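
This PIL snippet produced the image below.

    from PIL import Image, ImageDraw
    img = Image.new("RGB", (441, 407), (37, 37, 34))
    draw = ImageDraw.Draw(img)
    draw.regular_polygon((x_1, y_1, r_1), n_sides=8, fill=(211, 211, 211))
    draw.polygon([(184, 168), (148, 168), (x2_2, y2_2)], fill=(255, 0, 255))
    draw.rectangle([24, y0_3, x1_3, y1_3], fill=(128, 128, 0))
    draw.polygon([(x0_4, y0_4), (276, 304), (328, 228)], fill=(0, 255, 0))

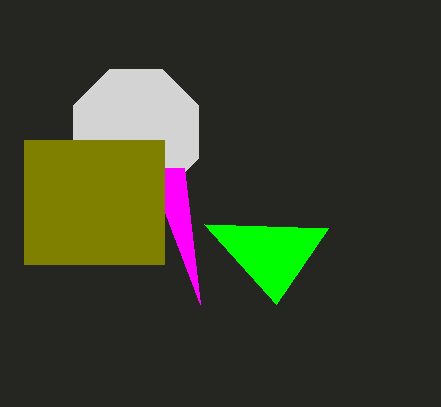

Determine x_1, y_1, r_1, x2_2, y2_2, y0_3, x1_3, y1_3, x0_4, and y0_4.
x_1 = 136, y_1 = 132, r_1 = 68, x2_2 = 200, y2_2 = 304, y0_3 = 140, x1_3 = 164, y1_3 = 264, x0_4 = 204, y0_4 = 224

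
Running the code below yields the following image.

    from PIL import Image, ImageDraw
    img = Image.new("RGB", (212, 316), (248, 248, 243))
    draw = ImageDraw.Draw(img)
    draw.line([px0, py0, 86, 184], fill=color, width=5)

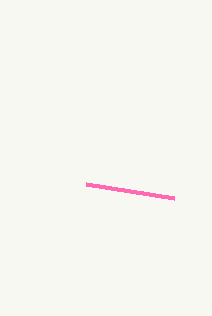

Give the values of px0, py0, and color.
px0 = 174; py0 = 198; color = 'hotpink'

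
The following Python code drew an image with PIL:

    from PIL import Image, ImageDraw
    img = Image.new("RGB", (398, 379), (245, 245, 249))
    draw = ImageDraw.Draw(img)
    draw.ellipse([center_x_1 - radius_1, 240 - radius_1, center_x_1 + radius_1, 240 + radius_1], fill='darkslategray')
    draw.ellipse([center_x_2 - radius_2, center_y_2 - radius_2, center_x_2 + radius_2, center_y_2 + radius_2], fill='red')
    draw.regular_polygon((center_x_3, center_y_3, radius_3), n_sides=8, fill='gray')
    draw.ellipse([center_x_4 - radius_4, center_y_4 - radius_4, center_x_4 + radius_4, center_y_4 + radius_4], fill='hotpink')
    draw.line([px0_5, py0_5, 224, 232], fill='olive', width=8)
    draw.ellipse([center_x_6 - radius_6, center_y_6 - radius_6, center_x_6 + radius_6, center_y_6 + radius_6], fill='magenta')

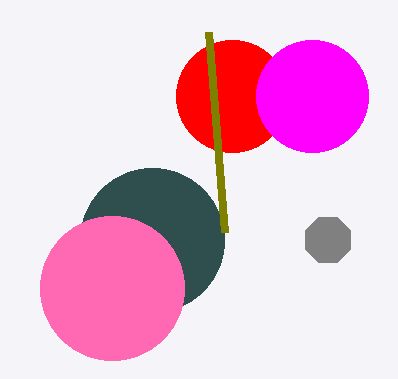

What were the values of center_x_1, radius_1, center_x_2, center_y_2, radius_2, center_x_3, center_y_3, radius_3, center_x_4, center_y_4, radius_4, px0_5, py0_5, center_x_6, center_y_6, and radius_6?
center_x_1 = 152
radius_1 = 72
center_x_2 = 232
center_y_2 = 96
radius_2 = 56
center_x_3 = 328
center_y_3 = 240
radius_3 = 24
center_x_4 = 112
center_y_4 = 288
radius_4 = 72
px0_5 = 208
py0_5 = 32
center_x_6 = 312
center_y_6 = 96
radius_6 = 56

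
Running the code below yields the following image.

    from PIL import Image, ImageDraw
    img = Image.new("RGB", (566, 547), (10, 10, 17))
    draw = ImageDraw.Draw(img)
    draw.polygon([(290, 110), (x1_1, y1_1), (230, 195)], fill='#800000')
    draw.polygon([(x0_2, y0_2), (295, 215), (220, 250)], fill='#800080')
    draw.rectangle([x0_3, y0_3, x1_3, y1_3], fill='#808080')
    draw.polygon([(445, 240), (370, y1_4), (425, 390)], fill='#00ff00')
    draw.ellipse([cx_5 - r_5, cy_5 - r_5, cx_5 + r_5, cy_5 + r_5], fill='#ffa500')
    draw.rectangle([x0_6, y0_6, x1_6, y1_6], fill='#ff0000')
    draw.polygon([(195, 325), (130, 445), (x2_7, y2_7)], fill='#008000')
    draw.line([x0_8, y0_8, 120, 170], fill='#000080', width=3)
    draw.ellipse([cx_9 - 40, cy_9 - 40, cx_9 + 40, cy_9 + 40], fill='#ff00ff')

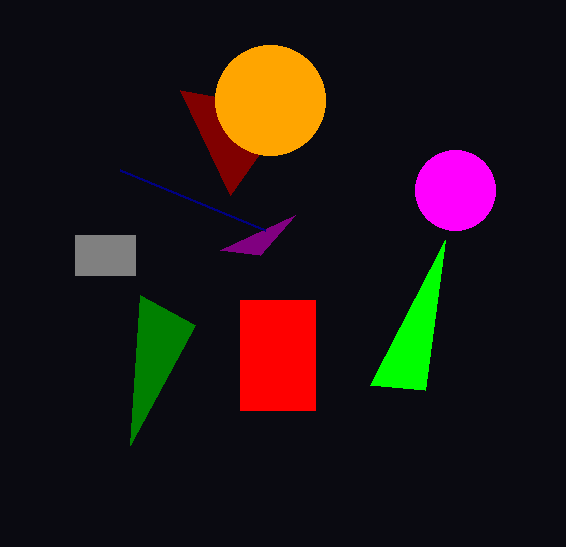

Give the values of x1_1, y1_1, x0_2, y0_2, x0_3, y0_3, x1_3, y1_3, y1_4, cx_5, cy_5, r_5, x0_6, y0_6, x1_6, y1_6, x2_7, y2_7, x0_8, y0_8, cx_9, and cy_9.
x1_1 = 180, y1_1 = 90, x0_2 = 260, y0_2 = 255, x0_3 = 75, y0_3 = 235, x1_3 = 135, y1_3 = 275, y1_4 = 385, cx_5 = 270, cy_5 = 100, r_5 = 55, x0_6 = 240, y0_6 = 300, x1_6 = 315, y1_6 = 410, x2_7 = 140, y2_7 = 295, x0_8 = 265, y0_8 = 230, cx_9 = 455, cy_9 = 190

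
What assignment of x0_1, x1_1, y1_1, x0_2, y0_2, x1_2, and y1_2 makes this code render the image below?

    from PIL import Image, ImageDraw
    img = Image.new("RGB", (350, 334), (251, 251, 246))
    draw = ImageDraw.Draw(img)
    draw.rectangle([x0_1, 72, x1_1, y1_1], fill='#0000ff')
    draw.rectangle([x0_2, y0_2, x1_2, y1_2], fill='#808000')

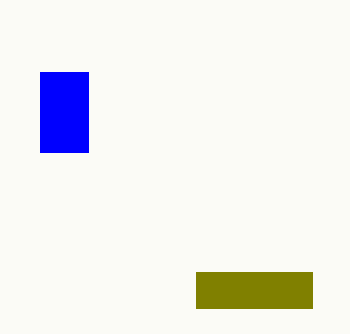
x0_1 = 40, x1_1 = 88, y1_1 = 152, x0_2 = 196, y0_2 = 272, x1_2 = 312, y1_2 = 308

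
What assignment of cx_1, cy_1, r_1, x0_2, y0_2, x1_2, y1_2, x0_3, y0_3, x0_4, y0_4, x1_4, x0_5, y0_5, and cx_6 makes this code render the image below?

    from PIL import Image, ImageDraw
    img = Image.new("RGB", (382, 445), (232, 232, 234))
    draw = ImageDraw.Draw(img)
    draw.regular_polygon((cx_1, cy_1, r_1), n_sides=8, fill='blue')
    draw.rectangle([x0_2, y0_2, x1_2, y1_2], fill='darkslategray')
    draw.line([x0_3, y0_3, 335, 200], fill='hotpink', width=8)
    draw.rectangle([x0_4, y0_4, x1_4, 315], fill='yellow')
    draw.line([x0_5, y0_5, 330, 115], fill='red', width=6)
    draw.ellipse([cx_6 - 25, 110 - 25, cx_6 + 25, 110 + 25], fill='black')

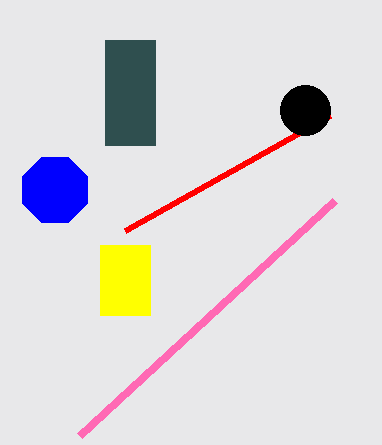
cx_1 = 55; cy_1 = 190; r_1 = 35; x0_2 = 105; y0_2 = 40; x1_2 = 155; y1_2 = 145; x0_3 = 80; y0_3 = 435; x0_4 = 100; y0_4 = 245; x1_4 = 150; x0_5 = 125; y0_5 = 230; cx_6 = 305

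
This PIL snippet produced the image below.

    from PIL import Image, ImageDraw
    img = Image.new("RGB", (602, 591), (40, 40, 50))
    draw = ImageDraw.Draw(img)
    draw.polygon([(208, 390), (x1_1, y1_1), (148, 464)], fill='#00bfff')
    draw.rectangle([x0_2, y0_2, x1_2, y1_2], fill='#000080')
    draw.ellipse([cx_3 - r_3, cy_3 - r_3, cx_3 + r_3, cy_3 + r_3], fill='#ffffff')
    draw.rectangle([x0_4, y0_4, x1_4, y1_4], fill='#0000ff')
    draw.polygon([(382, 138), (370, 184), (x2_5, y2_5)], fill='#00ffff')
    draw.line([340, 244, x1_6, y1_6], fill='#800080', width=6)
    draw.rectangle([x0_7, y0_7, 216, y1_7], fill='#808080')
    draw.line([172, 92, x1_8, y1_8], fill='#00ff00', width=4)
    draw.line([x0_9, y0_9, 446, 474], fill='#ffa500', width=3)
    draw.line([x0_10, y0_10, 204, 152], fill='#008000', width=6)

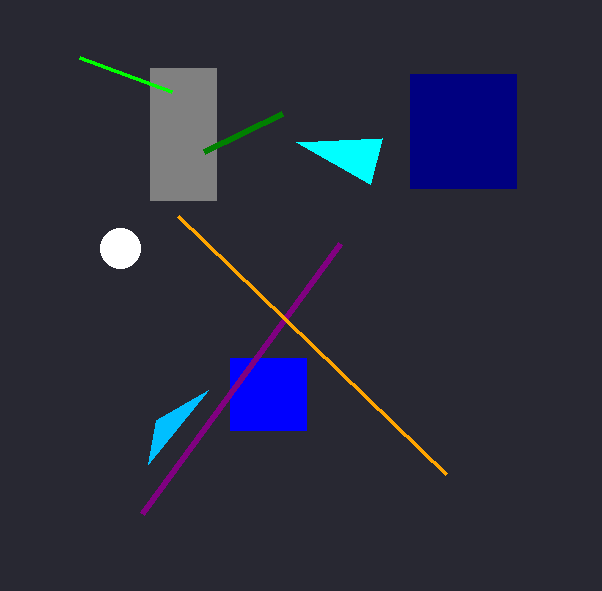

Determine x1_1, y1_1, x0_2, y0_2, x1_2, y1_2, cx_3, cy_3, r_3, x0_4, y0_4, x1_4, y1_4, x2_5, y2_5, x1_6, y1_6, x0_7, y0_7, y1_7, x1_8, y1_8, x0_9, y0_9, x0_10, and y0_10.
x1_1 = 156
y1_1 = 420
x0_2 = 410
y0_2 = 74
x1_2 = 516
y1_2 = 188
cx_3 = 120
cy_3 = 248
r_3 = 20
x0_4 = 230
y0_4 = 358
x1_4 = 306
y1_4 = 430
x2_5 = 296
y2_5 = 142
x1_6 = 142
y1_6 = 514
x0_7 = 150
y0_7 = 68
y1_7 = 200
x1_8 = 80
y1_8 = 58
x0_9 = 178
y0_9 = 216
x0_10 = 282
y0_10 = 114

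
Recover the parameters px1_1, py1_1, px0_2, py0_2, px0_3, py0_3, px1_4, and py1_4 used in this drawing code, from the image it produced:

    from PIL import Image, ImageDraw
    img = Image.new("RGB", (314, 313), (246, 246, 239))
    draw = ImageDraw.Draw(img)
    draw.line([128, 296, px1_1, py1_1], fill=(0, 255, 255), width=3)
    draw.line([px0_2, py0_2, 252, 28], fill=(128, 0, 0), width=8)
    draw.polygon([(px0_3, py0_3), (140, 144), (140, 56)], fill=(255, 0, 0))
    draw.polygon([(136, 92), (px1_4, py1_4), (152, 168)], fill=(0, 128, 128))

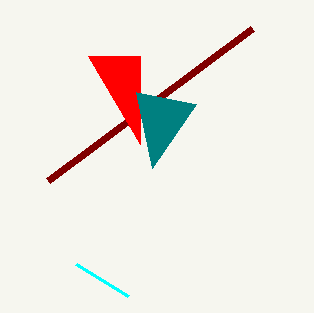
px1_1 = 76
py1_1 = 264
px0_2 = 48
py0_2 = 180
px0_3 = 88
py0_3 = 56
px1_4 = 196
py1_4 = 104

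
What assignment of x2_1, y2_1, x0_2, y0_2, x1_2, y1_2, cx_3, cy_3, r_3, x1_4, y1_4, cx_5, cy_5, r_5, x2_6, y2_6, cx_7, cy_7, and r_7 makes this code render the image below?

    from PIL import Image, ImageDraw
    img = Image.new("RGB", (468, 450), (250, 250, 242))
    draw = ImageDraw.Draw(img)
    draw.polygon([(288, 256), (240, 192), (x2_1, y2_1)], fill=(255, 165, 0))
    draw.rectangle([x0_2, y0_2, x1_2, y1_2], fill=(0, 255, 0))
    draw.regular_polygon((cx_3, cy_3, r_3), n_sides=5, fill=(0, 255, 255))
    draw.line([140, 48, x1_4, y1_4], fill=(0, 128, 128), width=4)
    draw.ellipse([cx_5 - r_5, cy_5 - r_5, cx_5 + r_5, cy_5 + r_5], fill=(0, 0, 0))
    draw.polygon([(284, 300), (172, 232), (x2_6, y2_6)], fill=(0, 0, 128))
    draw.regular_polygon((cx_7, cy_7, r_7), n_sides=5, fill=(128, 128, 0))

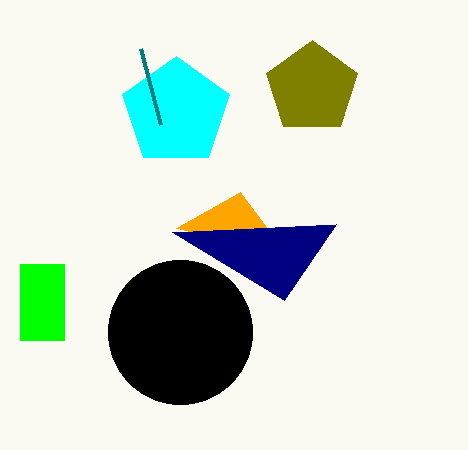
x2_1 = 176; y2_1 = 228; x0_2 = 20; y0_2 = 264; x1_2 = 64; y1_2 = 340; cx_3 = 176; cy_3 = 112; r_3 = 56; x1_4 = 160; y1_4 = 124; cx_5 = 180; cy_5 = 332; r_5 = 72; x2_6 = 336; y2_6 = 224; cx_7 = 312; cy_7 = 88; r_7 = 48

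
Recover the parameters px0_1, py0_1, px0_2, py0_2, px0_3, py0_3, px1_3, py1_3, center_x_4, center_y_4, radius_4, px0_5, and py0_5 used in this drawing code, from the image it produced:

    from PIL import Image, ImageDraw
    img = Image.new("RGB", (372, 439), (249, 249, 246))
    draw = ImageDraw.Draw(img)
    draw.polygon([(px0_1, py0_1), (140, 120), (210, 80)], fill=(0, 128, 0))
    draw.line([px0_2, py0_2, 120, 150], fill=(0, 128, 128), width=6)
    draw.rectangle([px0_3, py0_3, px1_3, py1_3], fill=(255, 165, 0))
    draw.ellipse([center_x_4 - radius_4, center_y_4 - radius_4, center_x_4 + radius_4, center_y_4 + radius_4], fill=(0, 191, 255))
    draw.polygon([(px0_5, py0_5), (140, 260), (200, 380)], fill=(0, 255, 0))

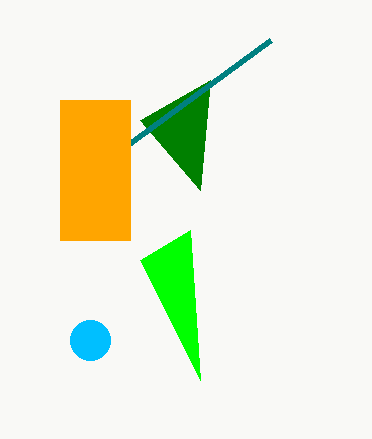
px0_1 = 200; py0_1 = 190; px0_2 = 270; py0_2 = 40; px0_3 = 60; py0_3 = 100; px1_3 = 130; py1_3 = 240; center_x_4 = 90; center_y_4 = 340; radius_4 = 20; px0_5 = 190; py0_5 = 230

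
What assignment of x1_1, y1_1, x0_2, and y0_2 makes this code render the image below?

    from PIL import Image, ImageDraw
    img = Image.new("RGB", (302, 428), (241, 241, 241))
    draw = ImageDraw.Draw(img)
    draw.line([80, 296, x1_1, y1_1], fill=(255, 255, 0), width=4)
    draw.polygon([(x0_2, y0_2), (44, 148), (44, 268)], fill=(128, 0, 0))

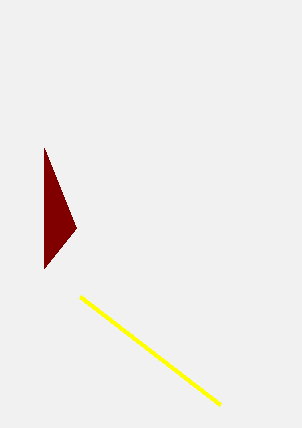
x1_1 = 220, y1_1 = 404, x0_2 = 76, y0_2 = 228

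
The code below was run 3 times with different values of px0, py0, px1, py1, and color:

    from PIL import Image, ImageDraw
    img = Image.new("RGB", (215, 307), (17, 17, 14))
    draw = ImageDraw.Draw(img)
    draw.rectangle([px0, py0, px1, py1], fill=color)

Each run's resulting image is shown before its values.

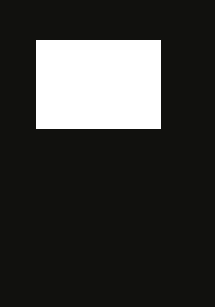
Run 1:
px0 = 36
py0 = 40
px1 = 160
py1 = 128
color = 'white'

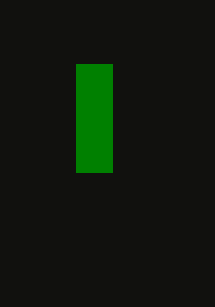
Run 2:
px0 = 76, py0 = 64, px1 = 112, py1 = 172, color = 'green'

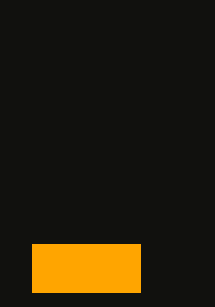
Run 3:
px0 = 32
py0 = 244
px1 = 140
py1 = 292
color = 'orange'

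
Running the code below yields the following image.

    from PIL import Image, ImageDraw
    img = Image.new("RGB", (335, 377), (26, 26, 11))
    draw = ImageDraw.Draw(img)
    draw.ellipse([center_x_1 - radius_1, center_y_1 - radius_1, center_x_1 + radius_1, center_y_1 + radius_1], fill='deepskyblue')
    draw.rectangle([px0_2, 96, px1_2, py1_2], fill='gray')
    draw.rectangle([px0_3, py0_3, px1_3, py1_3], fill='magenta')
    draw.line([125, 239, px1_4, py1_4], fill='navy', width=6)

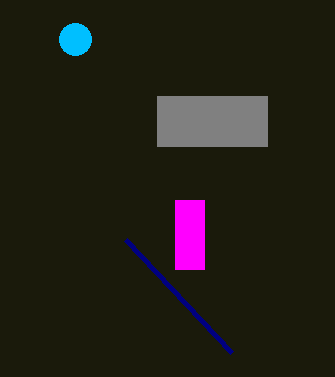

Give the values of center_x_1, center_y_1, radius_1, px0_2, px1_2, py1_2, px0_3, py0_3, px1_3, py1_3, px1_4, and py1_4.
center_x_1 = 75
center_y_1 = 39
radius_1 = 16
px0_2 = 157
px1_2 = 267
py1_2 = 146
px0_3 = 175
py0_3 = 200
px1_3 = 204
py1_3 = 269
px1_4 = 231
py1_4 = 352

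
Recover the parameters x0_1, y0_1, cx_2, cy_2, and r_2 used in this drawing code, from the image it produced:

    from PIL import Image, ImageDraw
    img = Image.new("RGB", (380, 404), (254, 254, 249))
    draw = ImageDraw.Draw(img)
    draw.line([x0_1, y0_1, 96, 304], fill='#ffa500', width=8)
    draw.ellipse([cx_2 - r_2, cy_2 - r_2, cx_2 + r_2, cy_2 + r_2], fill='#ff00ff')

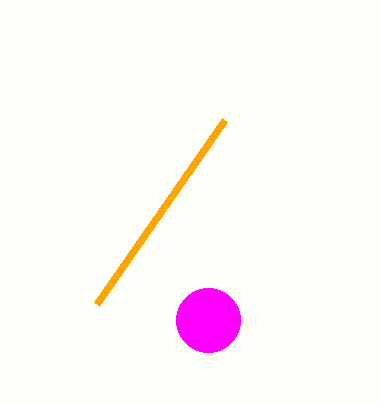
x0_1 = 224
y0_1 = 120
cx_2 = 208
cy_2 = 320
r_2 = 32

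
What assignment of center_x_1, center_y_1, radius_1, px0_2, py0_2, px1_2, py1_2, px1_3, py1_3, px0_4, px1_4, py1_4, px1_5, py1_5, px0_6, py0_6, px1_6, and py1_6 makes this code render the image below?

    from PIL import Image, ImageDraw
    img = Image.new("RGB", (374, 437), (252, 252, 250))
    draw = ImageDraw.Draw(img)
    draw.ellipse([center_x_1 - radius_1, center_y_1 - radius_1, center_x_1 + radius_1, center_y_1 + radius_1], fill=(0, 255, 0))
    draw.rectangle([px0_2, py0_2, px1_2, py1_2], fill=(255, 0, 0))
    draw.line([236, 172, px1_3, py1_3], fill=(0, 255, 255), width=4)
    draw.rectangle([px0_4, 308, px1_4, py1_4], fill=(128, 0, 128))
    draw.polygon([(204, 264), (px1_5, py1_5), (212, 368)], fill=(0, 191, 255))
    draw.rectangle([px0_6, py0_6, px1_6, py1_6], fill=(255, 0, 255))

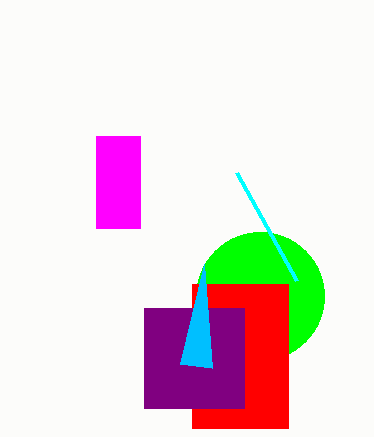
center_x_1 = 260, center_y_1 = 296, radius_1 = 64, px0_2 = 192, py0_2 = 284, px1_2 = 288, py1_2 = 428, px1_3 = 296, py1_3 = 280, px0_4 = 144, px1_4 = 244, py1_4 = 408, px1_5 = 180, py1_5 = 364, px0_6 = 96, py0_6 = 136, px1_6 = 140, py1_6 = 228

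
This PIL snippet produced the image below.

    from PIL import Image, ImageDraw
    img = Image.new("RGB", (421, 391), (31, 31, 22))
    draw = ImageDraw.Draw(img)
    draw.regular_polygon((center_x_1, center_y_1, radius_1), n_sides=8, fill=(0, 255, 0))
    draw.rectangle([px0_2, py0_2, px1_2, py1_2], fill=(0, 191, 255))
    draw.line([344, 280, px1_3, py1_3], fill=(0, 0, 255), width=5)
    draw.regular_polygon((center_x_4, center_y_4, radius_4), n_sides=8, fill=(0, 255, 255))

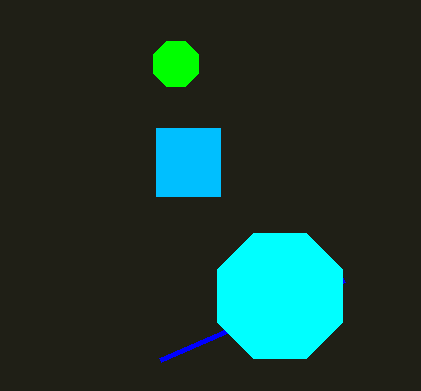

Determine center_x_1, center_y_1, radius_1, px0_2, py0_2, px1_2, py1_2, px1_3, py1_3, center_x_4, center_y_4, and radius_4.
center_x_1 = 176; center_y_1 = 64; radius_1 = 24; px0_2 = 156; py0_2 = 128; px1_2 = 220; py1_2 = 196; px1_3 = 160; py1_3 = 360; center_x_4 = 280; center_y_4 = 296; radius_4 = 68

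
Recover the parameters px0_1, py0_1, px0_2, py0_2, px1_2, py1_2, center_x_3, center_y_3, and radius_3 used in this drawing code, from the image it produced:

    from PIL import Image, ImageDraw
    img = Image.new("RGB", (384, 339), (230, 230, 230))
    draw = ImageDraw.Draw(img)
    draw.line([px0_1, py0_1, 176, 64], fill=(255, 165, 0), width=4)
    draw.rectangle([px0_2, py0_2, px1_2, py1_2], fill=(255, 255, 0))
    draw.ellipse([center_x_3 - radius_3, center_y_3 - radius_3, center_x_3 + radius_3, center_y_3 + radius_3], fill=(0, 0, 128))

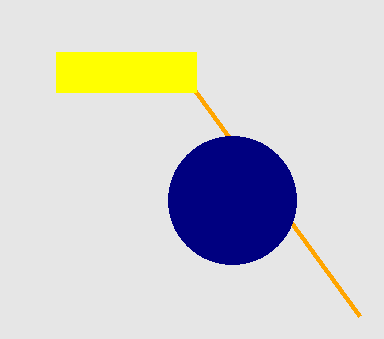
px0_1 = 360, py0_1 = 316, px0_2 = 56, py0_2 = 52, px1_2 = 196, py1_2 = 92, center_x_3 = 232, center_y_3 = 200, radius_3 = 64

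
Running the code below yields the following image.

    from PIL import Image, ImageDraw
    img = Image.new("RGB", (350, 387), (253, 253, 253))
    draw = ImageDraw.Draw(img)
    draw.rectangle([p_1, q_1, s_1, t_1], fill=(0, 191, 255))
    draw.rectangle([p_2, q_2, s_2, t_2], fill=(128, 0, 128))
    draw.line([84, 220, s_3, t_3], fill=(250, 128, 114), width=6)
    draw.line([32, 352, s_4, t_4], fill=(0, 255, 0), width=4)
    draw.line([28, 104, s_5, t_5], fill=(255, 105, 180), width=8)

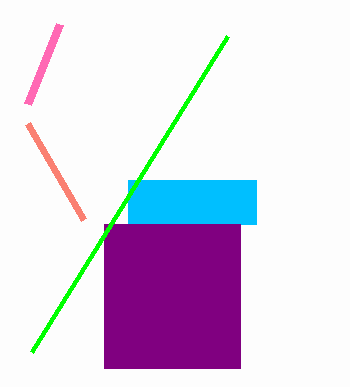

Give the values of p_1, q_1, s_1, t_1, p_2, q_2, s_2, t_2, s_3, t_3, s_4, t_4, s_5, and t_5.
p_1 = 128, q_1 = 180, s_1 = 256, t_1 = 224, p_2 = 104, q_2 = 224, s_2 = 240, t_2 = 368, s_3 = 28, t_3 = 124, s_4 = 228, t_4 = 36, s_5 = 60, t_5 = 24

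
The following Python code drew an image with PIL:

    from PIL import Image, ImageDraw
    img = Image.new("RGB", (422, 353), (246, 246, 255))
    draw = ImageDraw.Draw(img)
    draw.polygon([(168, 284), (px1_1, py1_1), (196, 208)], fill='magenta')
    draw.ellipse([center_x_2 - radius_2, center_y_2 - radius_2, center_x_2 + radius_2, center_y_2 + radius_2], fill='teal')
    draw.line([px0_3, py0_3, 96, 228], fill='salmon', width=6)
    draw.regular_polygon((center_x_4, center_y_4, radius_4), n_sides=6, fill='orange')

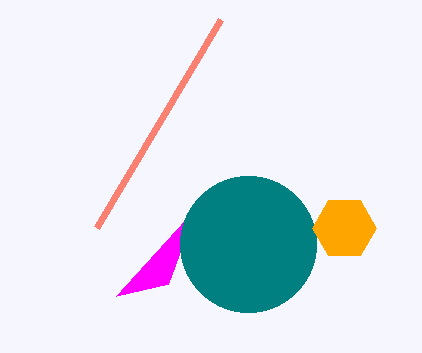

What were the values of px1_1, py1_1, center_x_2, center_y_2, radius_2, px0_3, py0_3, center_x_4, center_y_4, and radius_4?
px1_1 = 116; py1_1 = 296; center_x_2 = 248; center_y_2 = 244; radius_2 = 68; px0_3 = 220; py0_3 = 20; center_x_4 = 344; center_y_4 = 228; radius_4 = 32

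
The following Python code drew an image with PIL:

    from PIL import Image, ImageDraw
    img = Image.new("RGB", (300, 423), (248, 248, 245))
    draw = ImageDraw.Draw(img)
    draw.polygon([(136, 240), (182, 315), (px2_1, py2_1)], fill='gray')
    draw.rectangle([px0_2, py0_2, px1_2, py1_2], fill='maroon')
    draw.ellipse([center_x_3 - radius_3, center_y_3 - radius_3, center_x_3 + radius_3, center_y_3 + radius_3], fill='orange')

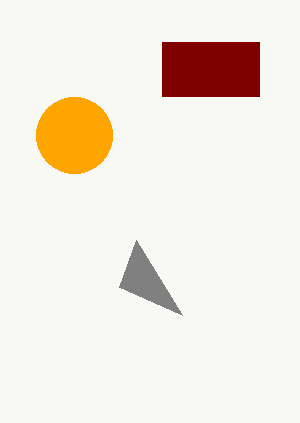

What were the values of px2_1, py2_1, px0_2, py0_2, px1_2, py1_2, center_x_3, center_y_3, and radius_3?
px2_1 = 119
py2_1 = 287
px0_2 = 162
py0_2 = 42
px1_2 = 259
py1_2 = 96
center_x_3 = 74
center_y_3 = 135
radius_3 = 38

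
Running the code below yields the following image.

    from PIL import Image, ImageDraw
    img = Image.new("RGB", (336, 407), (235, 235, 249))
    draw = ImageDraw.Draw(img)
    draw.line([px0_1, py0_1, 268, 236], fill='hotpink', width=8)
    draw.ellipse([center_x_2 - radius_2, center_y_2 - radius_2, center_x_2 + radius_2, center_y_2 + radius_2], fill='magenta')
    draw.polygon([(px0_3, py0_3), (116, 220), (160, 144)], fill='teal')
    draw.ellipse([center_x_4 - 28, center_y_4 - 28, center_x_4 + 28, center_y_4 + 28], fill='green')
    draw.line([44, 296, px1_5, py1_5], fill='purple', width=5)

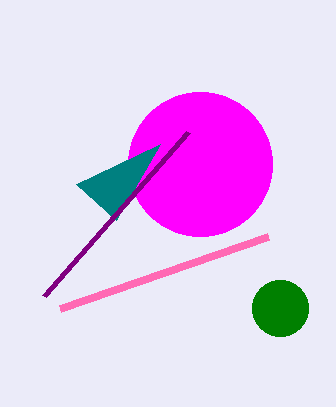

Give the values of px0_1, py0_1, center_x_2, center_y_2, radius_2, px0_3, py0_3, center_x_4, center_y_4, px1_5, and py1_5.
px0_1 = 60, py0_1 = 308, center_x_2 = 200, center_y_2 = 164, radius_2 = 72, px0_3 = 76, py0_3 = 184, center_x_4 = 280, center_y_4 = 308, px1_5 = 188, py1_5 = 132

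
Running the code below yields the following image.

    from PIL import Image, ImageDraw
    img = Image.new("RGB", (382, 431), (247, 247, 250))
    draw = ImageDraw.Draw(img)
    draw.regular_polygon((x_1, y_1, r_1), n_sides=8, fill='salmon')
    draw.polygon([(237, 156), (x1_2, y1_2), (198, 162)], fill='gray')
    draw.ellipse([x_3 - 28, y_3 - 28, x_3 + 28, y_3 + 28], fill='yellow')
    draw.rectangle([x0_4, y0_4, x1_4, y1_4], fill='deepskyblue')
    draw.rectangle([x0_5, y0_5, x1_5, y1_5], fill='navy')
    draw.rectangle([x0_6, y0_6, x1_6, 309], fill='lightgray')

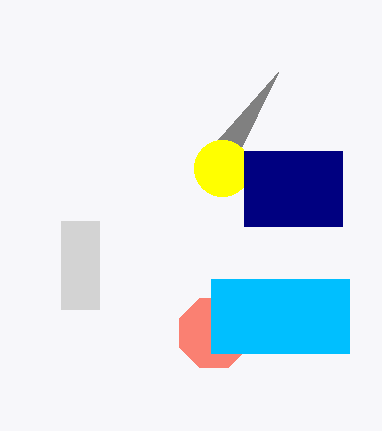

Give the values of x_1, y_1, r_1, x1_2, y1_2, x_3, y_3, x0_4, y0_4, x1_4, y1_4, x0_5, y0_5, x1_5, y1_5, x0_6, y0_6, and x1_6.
x_1 = 214, y_1 = 333, r_1 = 37, x1_2 = 278, y1_2 = 72, x_3 = 222, y_3 = 168, x0_4 = 211, y0_4 = 279, x1_4 = 349, y1_4 = 353, x0_5 = 244, y0_5 = 151, x1_5 = 342, y1_5 = 226, x0_6 = 61, y0_6 = 221, x1_6 = 99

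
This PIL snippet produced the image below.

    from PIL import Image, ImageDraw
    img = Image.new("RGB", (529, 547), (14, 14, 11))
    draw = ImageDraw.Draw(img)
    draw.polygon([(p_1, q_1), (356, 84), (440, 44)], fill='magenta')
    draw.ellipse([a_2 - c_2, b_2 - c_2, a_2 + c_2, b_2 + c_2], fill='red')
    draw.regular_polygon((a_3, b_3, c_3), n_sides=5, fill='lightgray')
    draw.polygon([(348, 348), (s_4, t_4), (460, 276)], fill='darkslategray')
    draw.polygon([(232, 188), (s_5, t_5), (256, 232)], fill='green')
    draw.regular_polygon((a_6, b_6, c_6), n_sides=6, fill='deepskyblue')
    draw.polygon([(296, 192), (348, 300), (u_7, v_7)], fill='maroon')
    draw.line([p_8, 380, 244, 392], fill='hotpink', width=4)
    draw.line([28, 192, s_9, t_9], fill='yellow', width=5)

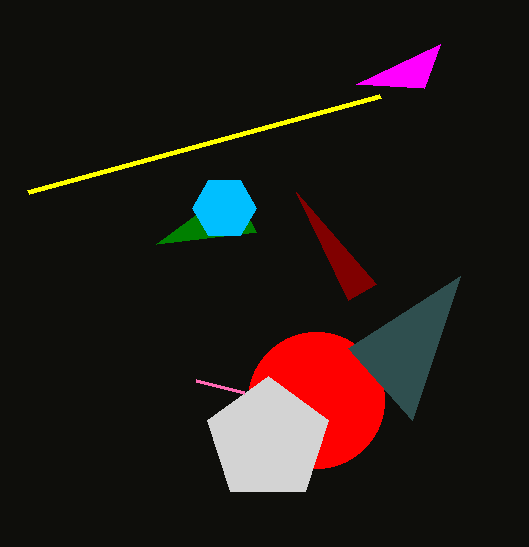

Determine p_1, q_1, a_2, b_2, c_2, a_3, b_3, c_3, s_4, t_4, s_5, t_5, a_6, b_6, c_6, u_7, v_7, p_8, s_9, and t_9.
p_1 = 424, q_1 = 88, a_2 = 316, b_2 = 400, c_2 = 68, a_3 = 268, b_3 = 440, c_3 = 64, s_4 = 412, t_4 = 420, s_5 = 156, t_5 = 244, a_6 = 224, b_6 = 208, c_6 = 32, u_7 = 376, v_7 = 284, p_8 = 196, s_9 = 380, t_9 = 96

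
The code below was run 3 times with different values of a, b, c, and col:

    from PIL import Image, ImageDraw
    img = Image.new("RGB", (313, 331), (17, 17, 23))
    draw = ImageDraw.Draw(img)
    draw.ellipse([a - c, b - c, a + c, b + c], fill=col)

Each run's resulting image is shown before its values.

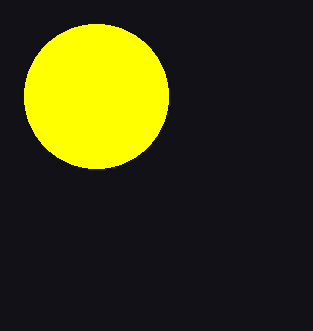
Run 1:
a = 96
b = 96
c = 72
col = 'yellow'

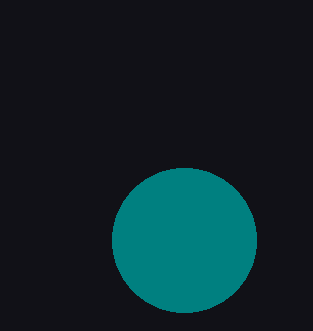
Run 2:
a = 184; b = 240; c = 72; col = 'teal'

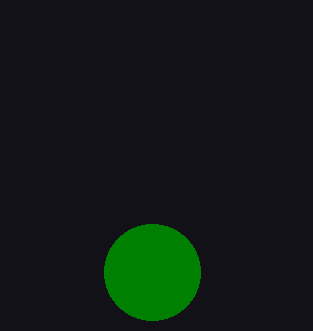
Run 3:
a = 152
b = 272
c = 48
col = 'green'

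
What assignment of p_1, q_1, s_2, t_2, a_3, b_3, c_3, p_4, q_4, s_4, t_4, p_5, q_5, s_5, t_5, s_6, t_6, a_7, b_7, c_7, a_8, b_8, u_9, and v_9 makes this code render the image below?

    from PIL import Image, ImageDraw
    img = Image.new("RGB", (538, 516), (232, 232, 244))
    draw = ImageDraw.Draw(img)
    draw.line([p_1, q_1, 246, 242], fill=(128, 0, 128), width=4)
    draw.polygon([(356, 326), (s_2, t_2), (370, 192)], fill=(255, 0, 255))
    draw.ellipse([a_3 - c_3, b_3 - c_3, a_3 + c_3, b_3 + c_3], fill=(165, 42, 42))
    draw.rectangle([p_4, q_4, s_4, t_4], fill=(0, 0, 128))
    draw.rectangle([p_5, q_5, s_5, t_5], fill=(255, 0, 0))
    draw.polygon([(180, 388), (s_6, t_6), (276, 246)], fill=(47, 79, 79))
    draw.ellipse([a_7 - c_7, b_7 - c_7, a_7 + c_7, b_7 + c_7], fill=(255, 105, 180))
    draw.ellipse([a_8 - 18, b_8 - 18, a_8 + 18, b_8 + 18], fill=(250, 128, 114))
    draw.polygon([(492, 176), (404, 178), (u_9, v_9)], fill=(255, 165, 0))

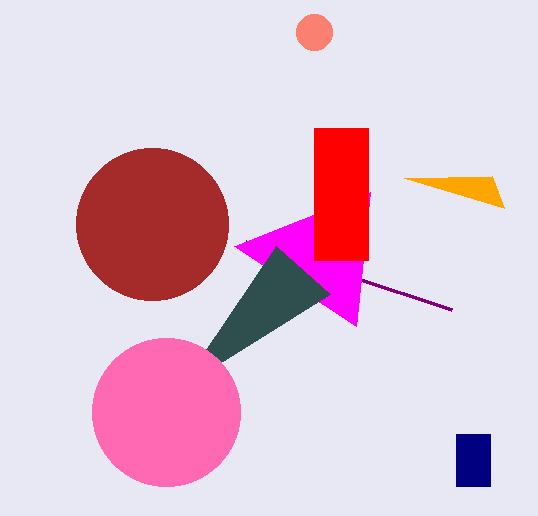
p_1 = 452
q_1 = 310
s_2 = 234
t_2 = 246
a_3 = 152
b_3 = 224
c_3 = 76
p_4 = 456
q_4 = 434
s_4 = 490
t_4 = 486
p_5 = 314
q_5 = 128
s_5 = 368
t_5 = 260
s_6 = 330
t_6 = 294
a_7 = 166
b_7 = 412
c_7 = 74
a_8 = 314
b_8 = 32
u_9 = 504
v_9 = 208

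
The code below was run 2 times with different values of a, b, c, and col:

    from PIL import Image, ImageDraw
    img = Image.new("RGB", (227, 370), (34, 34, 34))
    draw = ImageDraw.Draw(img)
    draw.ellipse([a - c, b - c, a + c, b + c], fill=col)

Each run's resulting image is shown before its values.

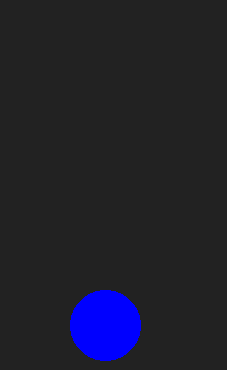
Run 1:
a = 105, b = 325, c = 35, col = 'blue'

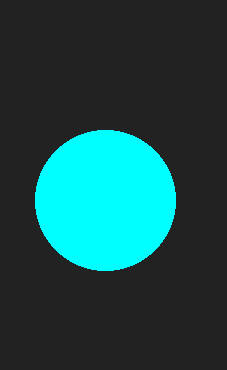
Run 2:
a = 105
b = 200
c = 70
col = 'cyan'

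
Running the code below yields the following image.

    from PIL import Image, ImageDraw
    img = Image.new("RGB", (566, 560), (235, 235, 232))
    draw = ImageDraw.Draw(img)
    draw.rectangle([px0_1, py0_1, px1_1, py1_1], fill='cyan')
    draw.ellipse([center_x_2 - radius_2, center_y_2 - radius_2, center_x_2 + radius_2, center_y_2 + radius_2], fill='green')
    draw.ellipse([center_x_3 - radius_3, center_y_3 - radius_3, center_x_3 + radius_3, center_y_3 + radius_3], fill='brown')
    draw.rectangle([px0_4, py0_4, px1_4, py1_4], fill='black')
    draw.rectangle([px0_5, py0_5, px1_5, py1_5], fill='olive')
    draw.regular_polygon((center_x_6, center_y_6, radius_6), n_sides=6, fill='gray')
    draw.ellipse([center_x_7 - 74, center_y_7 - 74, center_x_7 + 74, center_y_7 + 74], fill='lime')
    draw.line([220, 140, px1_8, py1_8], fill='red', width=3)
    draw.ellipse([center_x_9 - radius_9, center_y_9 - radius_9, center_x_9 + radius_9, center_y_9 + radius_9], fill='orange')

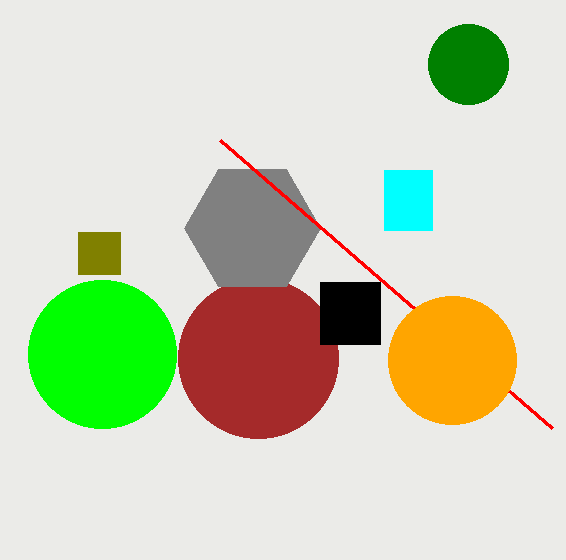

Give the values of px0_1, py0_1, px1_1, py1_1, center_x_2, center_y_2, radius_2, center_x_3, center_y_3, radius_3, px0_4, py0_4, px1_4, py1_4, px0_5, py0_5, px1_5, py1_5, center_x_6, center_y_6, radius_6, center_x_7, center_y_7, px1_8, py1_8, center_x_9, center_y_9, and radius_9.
px0_1 = 384
py0_1 = 170
px1_1 = 432
py1_1 = 230
center_x_2 = 468
center_y_2 = 64
radius_2 = 40
center_x_3 = 258
center_y_3 = 358
radius_3 = 80
px0_4 = 320
py0_4 = 282
px1_4 = 380
py1_4 = 344
px0_5 = 78
py0_5 = 232
px1_5 = 120
py1_5 = 274
center_x_6 = 252
center_y_6 = 228
radius_6 = 68
center_x_7 = 102
center_y_7 = 354
px1_8 = 552
py1_8 = 428
center_x_9 = 452
center_y_9 = 360
radius_9 = 64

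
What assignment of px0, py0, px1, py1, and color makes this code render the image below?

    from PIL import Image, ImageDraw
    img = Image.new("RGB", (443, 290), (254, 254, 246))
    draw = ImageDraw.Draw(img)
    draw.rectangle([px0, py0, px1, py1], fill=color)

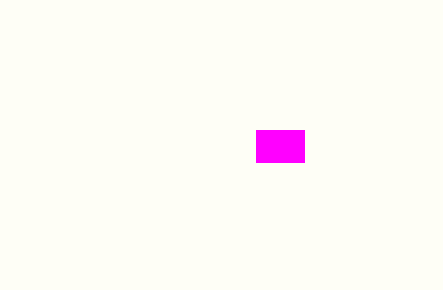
px0 = 256; py0 = 130; px1 = 304; py1 = 162; color = 'magenta'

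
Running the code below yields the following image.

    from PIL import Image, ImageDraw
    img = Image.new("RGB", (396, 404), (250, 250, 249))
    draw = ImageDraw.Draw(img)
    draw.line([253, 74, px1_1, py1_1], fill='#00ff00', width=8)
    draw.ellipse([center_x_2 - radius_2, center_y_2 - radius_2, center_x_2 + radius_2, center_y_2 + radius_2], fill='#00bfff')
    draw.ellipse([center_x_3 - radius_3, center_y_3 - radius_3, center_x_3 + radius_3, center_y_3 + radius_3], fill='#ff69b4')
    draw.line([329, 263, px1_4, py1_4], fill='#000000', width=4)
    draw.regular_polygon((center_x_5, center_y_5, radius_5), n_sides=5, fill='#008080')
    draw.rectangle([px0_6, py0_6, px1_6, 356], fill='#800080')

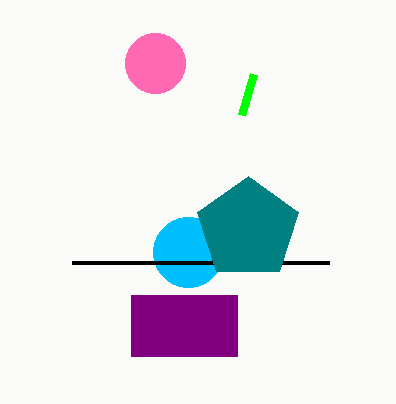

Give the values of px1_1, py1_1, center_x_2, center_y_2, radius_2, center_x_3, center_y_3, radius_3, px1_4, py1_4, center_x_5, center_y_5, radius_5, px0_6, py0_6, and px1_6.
px1_1 = 241
py1_1 = 115
center_x_2 = 188
center_y_2 = 252
radius_2 = 35
center_x_3 = 155
center_y_3 = 63
radius_3 = 30
px1_4 = 72
py1_4 = 263
center_x_5 = 248
center_y_5 = 229
radius_5 = 53
px0_6 = 131
py0_6 = 295
px1_6 = 237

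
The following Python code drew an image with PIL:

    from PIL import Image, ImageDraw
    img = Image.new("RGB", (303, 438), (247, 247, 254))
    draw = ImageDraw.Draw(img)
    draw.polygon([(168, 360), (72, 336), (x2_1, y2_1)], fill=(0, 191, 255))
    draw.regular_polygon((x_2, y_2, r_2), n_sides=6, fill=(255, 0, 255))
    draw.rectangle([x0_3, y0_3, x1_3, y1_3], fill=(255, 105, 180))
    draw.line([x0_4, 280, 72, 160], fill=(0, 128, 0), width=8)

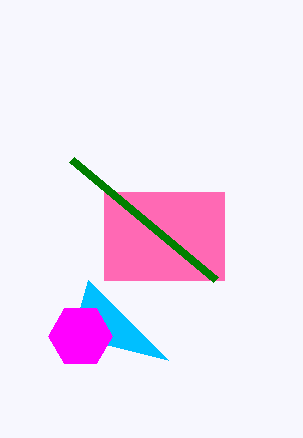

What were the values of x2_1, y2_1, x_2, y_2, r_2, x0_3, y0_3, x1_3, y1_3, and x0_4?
x2_1 = 88, y2_1 = 280, x_2 = 80, y_2 = 336, r_2 = 32, x0_3 = 104, y0_3 = 192, x1_3 = 224, y1_3 = 280, x0_4 = 216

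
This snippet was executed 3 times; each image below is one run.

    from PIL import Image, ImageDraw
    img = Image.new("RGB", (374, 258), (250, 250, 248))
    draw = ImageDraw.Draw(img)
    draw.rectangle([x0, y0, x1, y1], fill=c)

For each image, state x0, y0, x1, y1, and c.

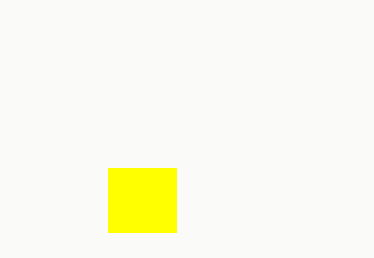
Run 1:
x0 = 108; y0 = 168; x1 = 176; y1 = 232; c = 'yellow'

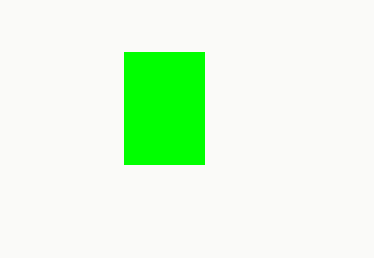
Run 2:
x0 = 124, y0 = 52, x1 = 204, y1 = 164, c = 'lime'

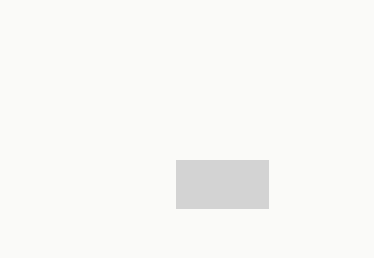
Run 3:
x0 = 176; y0 = 160; x1 = 268; y1 = 208; c = 'lightgray'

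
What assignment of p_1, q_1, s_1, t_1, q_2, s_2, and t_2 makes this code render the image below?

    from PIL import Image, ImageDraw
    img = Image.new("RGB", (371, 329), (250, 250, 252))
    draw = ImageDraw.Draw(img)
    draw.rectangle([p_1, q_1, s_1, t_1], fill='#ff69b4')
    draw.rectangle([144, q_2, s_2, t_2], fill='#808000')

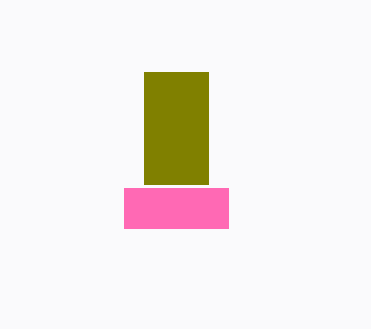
p_1 = 124
q_1 = 188
s_1 = 228
t_1 = 228
q_2 = 72
s_2 = 208
t_2 = 184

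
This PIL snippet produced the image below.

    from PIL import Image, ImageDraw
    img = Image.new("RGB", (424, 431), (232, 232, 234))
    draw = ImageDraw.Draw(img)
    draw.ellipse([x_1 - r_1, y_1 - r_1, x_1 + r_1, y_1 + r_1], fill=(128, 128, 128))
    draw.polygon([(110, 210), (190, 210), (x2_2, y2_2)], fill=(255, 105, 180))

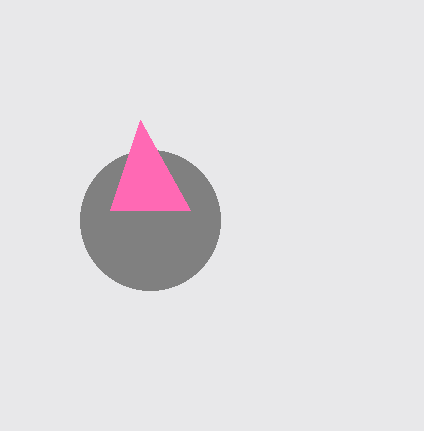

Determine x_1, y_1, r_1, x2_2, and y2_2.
x_1 = 150; y_1 = 220; r_1 = 70; x2_2 = 140; y2_2 = 120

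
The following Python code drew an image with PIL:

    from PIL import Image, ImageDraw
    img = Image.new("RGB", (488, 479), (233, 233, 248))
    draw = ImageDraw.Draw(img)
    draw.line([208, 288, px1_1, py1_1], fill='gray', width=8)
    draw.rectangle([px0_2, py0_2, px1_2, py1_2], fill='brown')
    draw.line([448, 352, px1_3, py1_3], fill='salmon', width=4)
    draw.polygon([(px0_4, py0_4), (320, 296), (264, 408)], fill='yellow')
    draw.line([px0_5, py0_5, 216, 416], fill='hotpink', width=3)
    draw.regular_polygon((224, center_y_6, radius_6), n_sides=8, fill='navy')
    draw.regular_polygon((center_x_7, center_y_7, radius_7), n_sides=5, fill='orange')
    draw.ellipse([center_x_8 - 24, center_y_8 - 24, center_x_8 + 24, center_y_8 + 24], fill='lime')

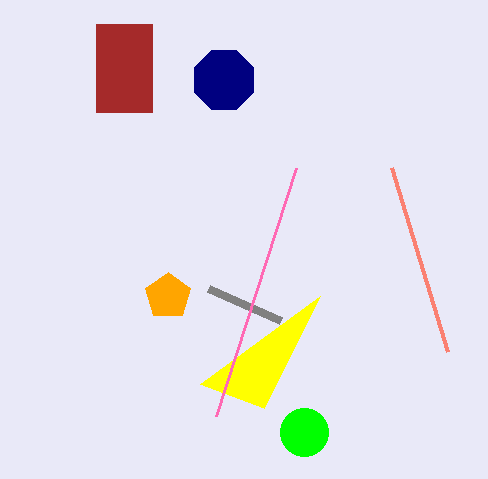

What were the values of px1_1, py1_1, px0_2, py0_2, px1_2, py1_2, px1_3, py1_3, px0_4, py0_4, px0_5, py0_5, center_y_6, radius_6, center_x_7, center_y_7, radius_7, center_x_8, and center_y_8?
px1_1 = 280; py1_1 = 320; px0_2 = 96; py0_2 = 24; px1_2 = 152; py1_2 = 112; px1_3 = 392; py1_3 = 168; px0_4 = 200; py0_4 = 384; px0_5 = 296; py0_5 = 168; center_y_6 = 80; radius_6 = 32; center_x_7 = 168; center_y_7 = 296; radius_7 = 24; center_x_8 = 304; center_y_8 = 432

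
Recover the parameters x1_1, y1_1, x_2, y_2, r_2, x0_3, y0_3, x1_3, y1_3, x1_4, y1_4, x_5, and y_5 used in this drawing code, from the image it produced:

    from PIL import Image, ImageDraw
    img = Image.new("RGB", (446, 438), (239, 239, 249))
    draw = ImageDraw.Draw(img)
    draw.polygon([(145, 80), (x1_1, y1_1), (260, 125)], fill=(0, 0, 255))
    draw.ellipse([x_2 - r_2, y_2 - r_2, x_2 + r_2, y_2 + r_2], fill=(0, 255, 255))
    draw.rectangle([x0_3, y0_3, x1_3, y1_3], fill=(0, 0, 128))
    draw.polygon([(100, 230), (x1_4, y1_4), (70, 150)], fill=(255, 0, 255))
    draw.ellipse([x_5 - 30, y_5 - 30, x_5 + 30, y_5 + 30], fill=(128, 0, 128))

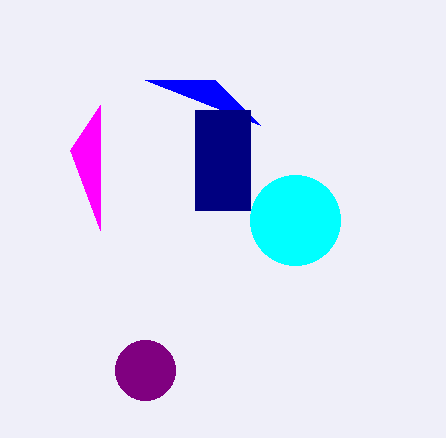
x1_1 = 215, y1_1 = 80, x_2 = 295, y_2 = 220, r_2 = 45, x0_3 = 195, y0_3 = 110, x1_3 = 250, y1_3 = 210, x1_4 = 100, y1_4 = 105, x_5 = 145, y_5 = 370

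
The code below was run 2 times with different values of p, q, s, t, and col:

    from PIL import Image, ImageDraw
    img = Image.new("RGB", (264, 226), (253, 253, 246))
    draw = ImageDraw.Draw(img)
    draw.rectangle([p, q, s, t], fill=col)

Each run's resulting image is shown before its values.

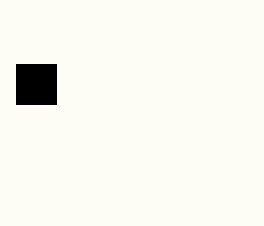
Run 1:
p = 16; q = 64; s = 56; t = 104; col = 'black'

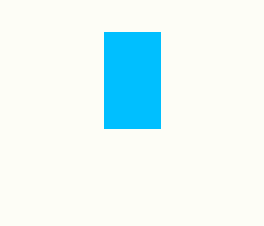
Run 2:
p = 104, q = 32, s = 160, t = 128, col = 'deepskyblue'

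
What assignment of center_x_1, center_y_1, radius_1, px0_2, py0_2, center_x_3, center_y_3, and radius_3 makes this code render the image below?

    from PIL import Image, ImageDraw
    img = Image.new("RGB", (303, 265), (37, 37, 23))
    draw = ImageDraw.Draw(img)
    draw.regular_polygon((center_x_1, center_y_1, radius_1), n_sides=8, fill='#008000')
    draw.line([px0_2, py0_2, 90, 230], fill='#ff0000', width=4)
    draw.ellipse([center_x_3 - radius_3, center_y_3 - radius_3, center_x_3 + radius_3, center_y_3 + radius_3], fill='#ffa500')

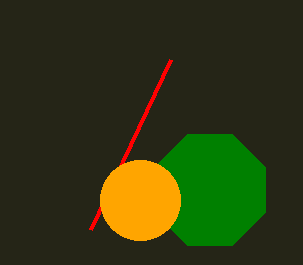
center_x_1 = 210
center_y_1 = 190
radius_1 = 60
px0_2 = 170
py0_2 = 60
center_x_3 = 140
center_y_3 = 200
radius_3 = 40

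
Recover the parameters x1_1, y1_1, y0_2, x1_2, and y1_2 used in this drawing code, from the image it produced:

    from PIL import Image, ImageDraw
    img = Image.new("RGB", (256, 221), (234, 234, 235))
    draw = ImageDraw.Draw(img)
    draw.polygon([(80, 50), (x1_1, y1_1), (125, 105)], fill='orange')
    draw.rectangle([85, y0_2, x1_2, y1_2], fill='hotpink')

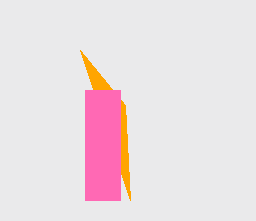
x1_1 = 130; y1_1 = 200; y0_2 = 90; x1_2 = 120; y1_2 = 200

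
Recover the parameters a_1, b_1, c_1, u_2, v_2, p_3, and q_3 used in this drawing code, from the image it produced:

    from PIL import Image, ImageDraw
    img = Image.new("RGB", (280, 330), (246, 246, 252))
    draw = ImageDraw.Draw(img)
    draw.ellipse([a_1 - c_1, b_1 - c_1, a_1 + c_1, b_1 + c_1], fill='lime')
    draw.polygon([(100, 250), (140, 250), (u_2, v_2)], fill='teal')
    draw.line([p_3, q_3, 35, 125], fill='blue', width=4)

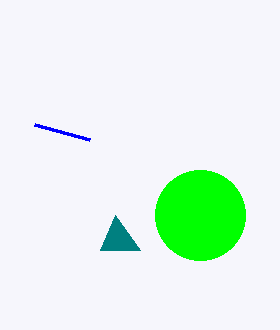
a_1 = 200
b_1 = 215
c_1 = 45
u_2 = 115
v_2 = 215
p_3 = 90
q_3 = 140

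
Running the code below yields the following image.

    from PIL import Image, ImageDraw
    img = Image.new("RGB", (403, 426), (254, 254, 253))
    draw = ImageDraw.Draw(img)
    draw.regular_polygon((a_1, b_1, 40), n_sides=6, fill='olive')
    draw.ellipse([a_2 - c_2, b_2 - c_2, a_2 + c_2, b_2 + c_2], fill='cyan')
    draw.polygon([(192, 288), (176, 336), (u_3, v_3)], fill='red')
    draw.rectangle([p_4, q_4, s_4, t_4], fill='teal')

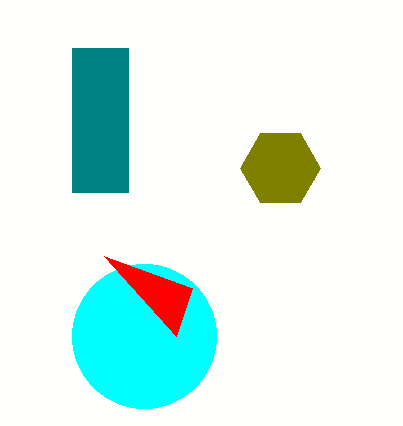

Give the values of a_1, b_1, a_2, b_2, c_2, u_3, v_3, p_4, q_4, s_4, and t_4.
a_1 = 280
b_1 = 168
a_2 = 144
b_2 = 336
c_2 = 72
u_3 = 104
v_3 = 256
p_4 = 72
q_4 = 48
s_4 = 128
t_4 = 192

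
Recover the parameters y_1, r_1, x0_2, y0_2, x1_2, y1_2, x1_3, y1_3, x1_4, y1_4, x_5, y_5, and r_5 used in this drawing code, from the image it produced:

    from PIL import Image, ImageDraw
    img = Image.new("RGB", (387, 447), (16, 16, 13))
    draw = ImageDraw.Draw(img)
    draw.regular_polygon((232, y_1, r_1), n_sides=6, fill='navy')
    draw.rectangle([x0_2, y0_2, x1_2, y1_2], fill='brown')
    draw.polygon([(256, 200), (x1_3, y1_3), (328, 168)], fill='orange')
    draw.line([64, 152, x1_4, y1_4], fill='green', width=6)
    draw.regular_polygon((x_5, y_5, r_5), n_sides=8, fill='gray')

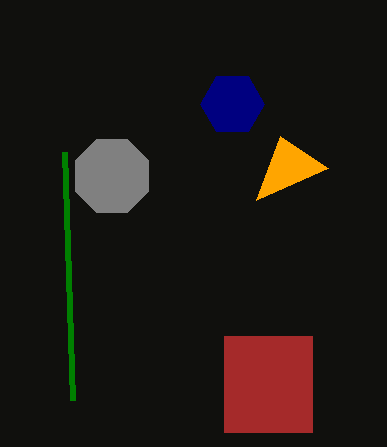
y_1 = 104; r_1 = 32; x0_2 = 224; y0_2 = 336; x1_2 = 312; y1_2 = 432; x1_3 = 280; y1_3 = 136; x1_4 = 72; y1_4 = 400; x_5 = 112; y_5 = 176; r_5 = 40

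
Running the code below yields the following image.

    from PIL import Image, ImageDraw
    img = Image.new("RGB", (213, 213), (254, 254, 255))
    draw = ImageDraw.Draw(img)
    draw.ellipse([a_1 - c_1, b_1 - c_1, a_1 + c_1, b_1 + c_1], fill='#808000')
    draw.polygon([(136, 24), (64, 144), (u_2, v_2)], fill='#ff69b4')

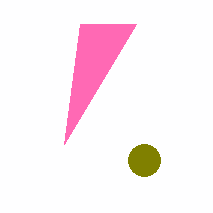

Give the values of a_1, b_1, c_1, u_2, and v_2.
a_1 = 144, b_1 = 160, c_1 = 16, u_2 = 80, v_2 = 24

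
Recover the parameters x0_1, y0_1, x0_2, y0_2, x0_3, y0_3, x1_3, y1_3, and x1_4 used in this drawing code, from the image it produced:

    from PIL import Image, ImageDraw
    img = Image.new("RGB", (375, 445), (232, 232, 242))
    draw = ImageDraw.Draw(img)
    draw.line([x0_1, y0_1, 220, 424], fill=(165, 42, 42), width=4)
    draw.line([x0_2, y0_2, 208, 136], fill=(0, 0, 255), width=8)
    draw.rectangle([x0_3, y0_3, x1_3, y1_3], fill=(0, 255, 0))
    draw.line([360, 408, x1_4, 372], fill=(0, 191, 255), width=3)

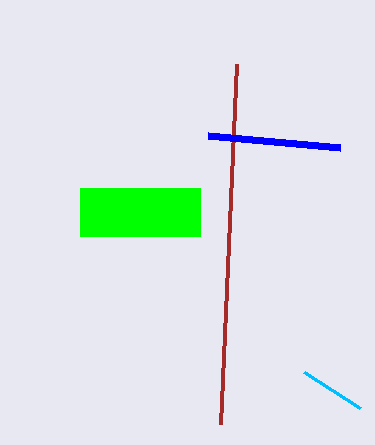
x0_1 = 236; y0_1 = 64; x0_2 = 340; y0_2 = 148; x0_3 = 80; y0_3 = 188; x1_3 = 200; y1_3 = 236; x1_4 = 304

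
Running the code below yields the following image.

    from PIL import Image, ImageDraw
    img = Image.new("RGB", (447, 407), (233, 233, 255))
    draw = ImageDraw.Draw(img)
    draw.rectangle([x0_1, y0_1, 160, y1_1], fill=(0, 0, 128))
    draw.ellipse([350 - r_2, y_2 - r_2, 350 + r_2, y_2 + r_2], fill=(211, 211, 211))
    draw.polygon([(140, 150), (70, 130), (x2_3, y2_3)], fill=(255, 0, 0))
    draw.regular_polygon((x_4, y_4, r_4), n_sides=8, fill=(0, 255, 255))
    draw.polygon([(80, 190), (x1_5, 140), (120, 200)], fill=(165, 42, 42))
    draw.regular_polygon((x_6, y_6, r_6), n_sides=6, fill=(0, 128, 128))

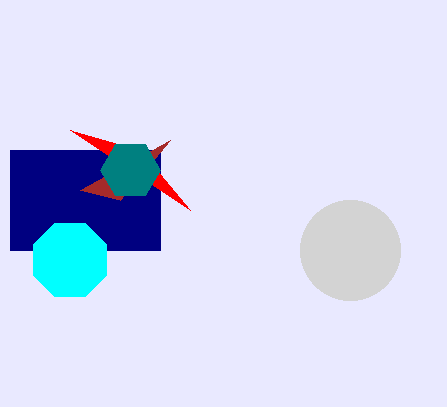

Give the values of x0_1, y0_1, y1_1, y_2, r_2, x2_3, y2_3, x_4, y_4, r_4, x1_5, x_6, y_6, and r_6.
x0_1 = 10; y0_1 = 150; y1_1 = 250; y_2 = 250; r_2 = 50; x2_3 = 190; y2_3 = 210; x_4 = 70; y_4 = 260; r_4 = 40; x1_5 = 170; x_6 = 130; y_6 = 170; r_6 = 30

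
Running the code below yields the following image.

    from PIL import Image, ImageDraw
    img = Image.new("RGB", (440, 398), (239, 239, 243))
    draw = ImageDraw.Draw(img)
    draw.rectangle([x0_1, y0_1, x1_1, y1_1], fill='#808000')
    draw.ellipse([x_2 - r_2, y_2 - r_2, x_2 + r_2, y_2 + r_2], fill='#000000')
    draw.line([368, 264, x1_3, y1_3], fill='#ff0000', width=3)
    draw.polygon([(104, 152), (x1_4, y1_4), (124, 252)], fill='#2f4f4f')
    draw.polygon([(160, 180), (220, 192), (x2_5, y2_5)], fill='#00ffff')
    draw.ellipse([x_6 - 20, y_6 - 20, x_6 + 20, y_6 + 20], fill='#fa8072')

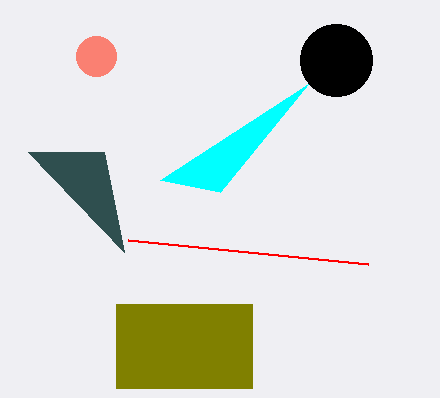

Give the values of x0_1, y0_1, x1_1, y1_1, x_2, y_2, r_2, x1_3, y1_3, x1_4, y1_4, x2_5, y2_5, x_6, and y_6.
x0_1 = 116, y0_1 = 304, x1_1 = 252, y1_1 = 388, x_2 = 336, y_2 = 60, r_2 = 36, x1_3 = 128, y1_3 = 240, x1_4 = 28, y1_4 = 152, x2_5 = 308, y2_5 = 84, x_6 = 96, y_6 = 56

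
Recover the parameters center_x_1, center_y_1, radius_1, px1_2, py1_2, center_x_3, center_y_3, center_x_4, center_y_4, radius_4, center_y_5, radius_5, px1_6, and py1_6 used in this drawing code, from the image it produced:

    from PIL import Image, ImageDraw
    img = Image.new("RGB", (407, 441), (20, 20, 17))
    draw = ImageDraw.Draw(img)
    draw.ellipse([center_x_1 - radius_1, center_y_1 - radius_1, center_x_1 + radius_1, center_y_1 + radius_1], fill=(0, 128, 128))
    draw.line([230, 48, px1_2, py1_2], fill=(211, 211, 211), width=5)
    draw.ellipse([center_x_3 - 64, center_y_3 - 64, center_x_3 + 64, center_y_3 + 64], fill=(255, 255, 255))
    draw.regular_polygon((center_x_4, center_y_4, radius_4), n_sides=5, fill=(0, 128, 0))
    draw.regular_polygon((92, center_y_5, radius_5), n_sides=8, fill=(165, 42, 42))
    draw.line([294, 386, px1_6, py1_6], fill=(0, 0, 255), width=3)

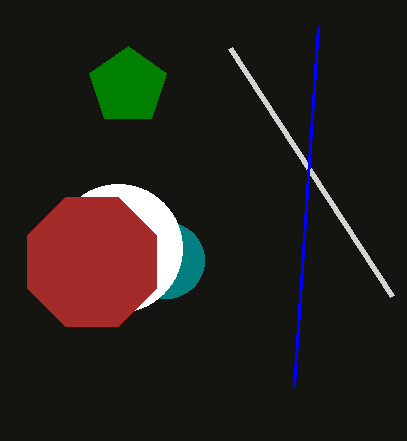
center_x_1 = 166, center_y_1 = 260, radius_1 = 38, px1_2 = 392, py1_2 = 296, center_x_3 = 118, center_y_3 = 248, center_x_4 = 128, center_y_4 = 86, radius_4 = 40, center_y_5 = 262, radius_5 = 70, px1_6 = 318, py1_6 = 26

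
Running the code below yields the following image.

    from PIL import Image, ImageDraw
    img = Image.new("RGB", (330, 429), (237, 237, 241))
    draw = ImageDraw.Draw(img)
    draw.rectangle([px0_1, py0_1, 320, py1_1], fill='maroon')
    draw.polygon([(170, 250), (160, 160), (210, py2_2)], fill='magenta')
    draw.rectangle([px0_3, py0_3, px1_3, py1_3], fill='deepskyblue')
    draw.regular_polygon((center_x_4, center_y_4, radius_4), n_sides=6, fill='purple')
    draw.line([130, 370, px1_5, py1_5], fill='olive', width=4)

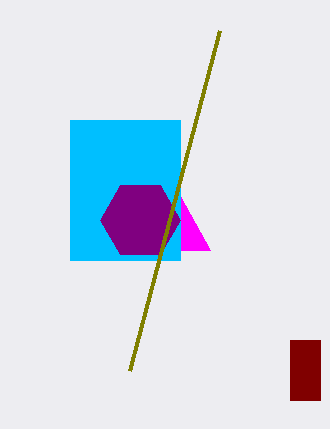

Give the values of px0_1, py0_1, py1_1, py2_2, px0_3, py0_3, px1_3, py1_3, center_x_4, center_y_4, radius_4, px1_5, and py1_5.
px0_1 = 290; py0_1 = 340; py1_1 = 400; py2_2 = 250; px0_3 = 70; py0_3 = 120; px1_3 = 180; py1_3 = 260; center_x_4 = 140; center_y_4 = 220; radius_4 = 40; px1_5 = 220; py1_5 = 30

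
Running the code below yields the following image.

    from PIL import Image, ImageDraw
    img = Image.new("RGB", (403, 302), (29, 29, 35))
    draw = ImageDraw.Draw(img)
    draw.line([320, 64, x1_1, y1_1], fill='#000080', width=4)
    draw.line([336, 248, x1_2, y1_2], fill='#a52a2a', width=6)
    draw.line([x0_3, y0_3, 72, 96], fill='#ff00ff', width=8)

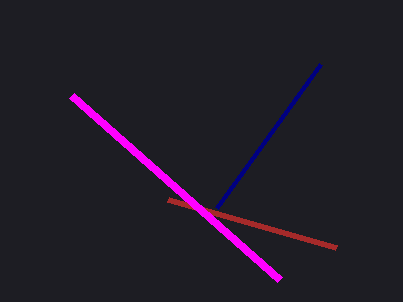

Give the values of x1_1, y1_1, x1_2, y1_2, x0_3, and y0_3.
x1_1 = 216, y1_1 = 208, x1_2 = 168, y1_2 = 200, x0_3 = 280, y0_3 = 280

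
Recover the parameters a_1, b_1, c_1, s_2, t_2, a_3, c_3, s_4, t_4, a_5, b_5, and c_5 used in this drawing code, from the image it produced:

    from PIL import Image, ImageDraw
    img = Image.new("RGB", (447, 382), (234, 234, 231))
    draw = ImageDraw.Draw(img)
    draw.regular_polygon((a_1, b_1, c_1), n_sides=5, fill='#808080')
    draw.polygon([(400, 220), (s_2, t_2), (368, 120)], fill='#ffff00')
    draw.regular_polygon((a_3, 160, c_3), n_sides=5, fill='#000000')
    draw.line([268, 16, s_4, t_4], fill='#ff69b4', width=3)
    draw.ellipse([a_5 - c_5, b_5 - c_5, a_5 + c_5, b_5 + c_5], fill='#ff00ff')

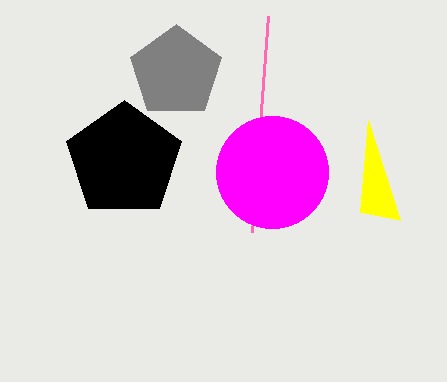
a_1 = 176
b_1 = 72
c_1 = 48
s_2 = 360
t_2 = 212
a_3 = 124
c_3 = 60
s_4 = 252
t_4 = 232
a_5 = 272
b_5 = 172
c_5 = 56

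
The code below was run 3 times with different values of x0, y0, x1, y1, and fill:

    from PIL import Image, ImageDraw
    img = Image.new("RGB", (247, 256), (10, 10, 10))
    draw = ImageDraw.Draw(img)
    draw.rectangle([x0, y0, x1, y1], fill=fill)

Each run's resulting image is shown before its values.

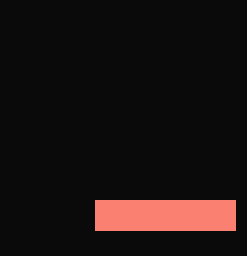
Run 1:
x0 = 95
y0 = 200
x1 = 235
y1 = 230
fill = 'salmon'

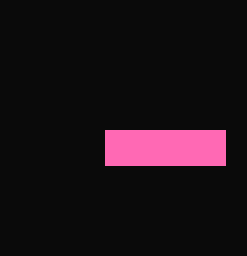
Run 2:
x0 = 105
y0 = 130
x1 = 225
y1 = 165
fill = 'hotpink'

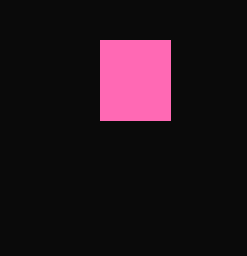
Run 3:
x0 = 100, y0 = 40, x1 = 170, y1 = 120, fill = 'hotpink'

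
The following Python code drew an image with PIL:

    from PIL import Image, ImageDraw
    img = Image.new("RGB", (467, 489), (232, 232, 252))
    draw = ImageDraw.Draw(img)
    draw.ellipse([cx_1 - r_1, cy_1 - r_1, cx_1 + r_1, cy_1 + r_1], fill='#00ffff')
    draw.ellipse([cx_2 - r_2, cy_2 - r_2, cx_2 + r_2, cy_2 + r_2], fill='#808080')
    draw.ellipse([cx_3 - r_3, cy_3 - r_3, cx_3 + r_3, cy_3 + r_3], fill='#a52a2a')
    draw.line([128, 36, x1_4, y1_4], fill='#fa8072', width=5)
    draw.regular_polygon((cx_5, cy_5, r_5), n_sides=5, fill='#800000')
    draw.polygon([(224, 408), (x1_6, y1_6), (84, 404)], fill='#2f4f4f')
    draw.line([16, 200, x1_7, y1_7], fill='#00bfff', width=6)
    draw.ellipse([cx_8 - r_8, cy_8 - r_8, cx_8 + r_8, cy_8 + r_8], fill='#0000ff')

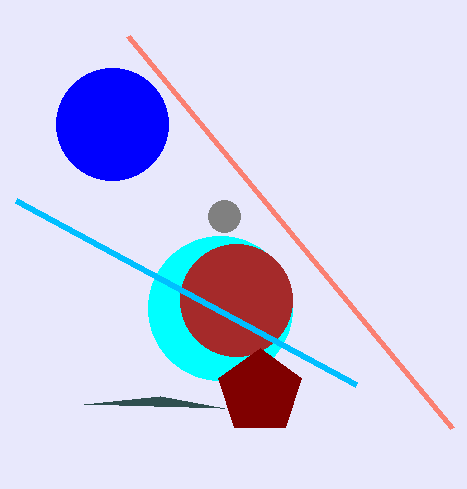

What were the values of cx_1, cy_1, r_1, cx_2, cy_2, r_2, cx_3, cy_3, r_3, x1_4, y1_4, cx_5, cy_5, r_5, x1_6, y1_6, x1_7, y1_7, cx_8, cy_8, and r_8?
cx_1 = 220
cy_1 = 308
r_1 = 72
cx_2 = 224
cy_2 = 216
r_2 = 16
cx_3 = 236
cy_3 = 300
r_3 = 56
x1_4 = 452
y1_4 = 428
cx_5 = 260
cy_5 = 392
r_5 = 44
x1_6 = 160
y1_6 = 396
x1_7 = 356
y1_7 = 384
cx_8 = 112
cy_8 = 124
r_8 = 56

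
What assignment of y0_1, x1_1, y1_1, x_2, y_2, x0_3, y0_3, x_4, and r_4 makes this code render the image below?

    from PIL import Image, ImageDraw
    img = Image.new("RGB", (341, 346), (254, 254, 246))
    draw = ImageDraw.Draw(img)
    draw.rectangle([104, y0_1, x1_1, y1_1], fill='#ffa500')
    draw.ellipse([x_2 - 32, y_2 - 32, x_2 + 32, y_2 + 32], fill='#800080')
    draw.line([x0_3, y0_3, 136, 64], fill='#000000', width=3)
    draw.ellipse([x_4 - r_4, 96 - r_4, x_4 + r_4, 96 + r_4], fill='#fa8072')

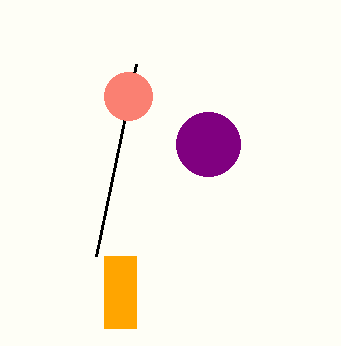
y0_1 = 256, x1_1 = 136, y1_1 = 328, x_2 = 208, y_2 = 144, x0_3 = 96, y0_3 = 256, x_4 = 128, r_4 = 24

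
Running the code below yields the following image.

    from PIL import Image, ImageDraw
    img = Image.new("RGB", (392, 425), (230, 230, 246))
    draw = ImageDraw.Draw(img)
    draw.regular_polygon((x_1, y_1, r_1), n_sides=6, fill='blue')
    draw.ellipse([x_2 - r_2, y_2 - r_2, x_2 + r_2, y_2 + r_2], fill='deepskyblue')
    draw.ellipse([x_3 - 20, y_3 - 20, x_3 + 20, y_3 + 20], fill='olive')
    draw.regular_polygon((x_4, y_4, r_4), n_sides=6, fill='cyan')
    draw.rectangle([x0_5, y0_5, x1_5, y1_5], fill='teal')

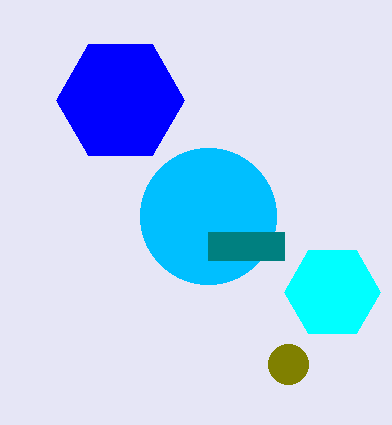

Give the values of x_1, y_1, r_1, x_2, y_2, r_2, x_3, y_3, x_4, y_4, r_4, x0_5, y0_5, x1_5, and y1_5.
x_1 = 120; y_1 = 100; r_1 = 64; x_2 = 208; y_2 = 216; r_2 = 68; x_3 = 288; y_3 = 364; x_4 = 332; y_4 = 292; r_4 = 48; x0_5 = 208; y0_5 = 232; x1_5 = 284; y1_5 = 260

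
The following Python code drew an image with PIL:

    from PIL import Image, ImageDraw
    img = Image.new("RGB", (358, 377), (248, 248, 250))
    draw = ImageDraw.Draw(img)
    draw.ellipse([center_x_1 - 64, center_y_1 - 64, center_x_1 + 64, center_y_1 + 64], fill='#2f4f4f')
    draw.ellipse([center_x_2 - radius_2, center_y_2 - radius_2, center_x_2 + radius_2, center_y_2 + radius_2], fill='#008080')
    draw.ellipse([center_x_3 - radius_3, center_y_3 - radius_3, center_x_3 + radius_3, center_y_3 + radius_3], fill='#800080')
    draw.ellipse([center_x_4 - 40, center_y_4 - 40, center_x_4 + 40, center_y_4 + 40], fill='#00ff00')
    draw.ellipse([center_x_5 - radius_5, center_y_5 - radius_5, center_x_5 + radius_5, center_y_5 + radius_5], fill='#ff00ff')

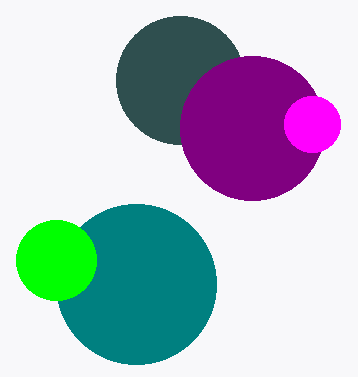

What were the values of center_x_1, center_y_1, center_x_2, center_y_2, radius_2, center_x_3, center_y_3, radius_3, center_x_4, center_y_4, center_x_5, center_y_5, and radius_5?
center_x_1 = 180; center_y_1 = 80; center_x_2 = 136; center_y_2 = 284; radius_2 = 80; center_x_3 = 252; center_y_3 = 128; radius_3 = 72; center_x_4 = 56; center_y_4 = 260; center_x_5 = 312; center_y_5 = 124; radius_5 = 28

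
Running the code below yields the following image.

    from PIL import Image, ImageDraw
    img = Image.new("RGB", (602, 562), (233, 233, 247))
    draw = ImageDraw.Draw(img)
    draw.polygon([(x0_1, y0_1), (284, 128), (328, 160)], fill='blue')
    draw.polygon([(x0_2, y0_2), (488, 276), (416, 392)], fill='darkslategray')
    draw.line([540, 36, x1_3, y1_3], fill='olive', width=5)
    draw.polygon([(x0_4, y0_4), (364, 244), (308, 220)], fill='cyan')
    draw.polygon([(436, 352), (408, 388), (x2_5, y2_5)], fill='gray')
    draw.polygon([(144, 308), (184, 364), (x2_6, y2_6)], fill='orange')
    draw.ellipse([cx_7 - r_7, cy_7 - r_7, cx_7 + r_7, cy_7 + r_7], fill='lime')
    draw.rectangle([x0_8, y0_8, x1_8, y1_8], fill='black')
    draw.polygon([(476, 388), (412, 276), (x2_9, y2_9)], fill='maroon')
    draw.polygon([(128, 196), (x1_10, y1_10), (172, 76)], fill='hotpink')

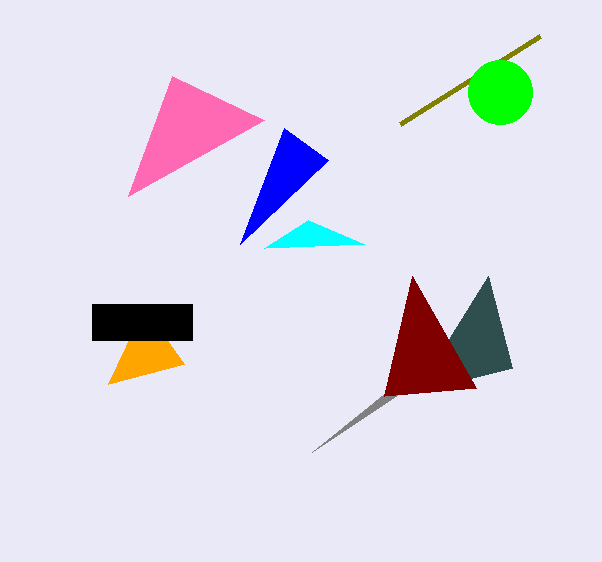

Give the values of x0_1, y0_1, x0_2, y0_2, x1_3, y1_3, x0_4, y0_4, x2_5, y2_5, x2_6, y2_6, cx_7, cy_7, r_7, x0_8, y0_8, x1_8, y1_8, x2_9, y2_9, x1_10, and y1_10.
x0_1 = 240
y0_1 = 244
x0_2 = 512
y0_2 = 368
x1_3 = 400
y1_3 = 124
x0_4 = 264
y0_4 = 248
x2_5 = 312
y2_5 = 452
x2_6 = 108
y2_6 = 384
cx_7 = 500
cy_7 = 92
r_7 = 32
x0_8 = 92
y0_8 = 304
x1_8 = 192
y1_8 = 340
x2_9 = 384
y2_9 = 396
x1_10 = 264
y1_10 = 120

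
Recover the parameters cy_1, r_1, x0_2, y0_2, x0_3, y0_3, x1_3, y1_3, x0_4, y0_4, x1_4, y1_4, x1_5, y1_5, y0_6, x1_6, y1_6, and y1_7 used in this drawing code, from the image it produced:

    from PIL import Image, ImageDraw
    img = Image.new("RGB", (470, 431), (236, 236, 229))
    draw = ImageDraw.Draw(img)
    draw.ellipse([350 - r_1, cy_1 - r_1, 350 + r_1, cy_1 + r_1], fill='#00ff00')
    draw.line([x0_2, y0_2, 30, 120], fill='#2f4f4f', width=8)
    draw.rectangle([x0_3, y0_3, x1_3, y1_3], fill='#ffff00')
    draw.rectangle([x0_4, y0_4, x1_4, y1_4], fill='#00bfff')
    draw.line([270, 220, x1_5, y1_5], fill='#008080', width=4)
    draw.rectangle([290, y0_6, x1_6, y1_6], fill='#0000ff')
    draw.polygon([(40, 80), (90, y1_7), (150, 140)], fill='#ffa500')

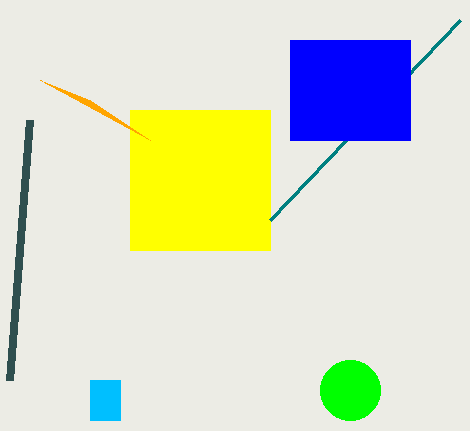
cy_1 = 390
r_1 = 30
x0_2 = 10
y0_2 = 380
x0_3 = 130
y0_3 = 110
x1_3 = 270
y1_3 = 250
x0_4 = 90
y0_4 = 380
x1_4 = 120
y1_4 = 420
x1_5 = 460
y1_5 = 20
y0_6 = 40
x1_6 = 410
y1_6 = 140
y1_7 = 100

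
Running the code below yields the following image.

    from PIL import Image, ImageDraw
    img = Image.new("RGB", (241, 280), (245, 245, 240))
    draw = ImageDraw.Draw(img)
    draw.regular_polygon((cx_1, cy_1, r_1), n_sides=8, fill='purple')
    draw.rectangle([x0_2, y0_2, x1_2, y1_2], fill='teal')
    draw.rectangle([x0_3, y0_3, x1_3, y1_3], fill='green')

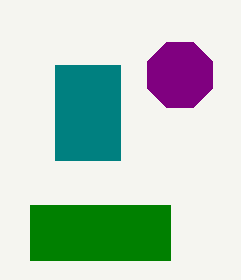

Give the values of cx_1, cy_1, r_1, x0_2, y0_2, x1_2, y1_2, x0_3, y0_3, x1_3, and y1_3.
cx_1 = 180; cy_1 = 75; r_1 = 35; x0_2 = 55; y0_2 = 65; x1_2 = 120; y1_2 = 160; x0_3 = 30; y0_3 = 205; x1_3 = 170; y1_3 = 260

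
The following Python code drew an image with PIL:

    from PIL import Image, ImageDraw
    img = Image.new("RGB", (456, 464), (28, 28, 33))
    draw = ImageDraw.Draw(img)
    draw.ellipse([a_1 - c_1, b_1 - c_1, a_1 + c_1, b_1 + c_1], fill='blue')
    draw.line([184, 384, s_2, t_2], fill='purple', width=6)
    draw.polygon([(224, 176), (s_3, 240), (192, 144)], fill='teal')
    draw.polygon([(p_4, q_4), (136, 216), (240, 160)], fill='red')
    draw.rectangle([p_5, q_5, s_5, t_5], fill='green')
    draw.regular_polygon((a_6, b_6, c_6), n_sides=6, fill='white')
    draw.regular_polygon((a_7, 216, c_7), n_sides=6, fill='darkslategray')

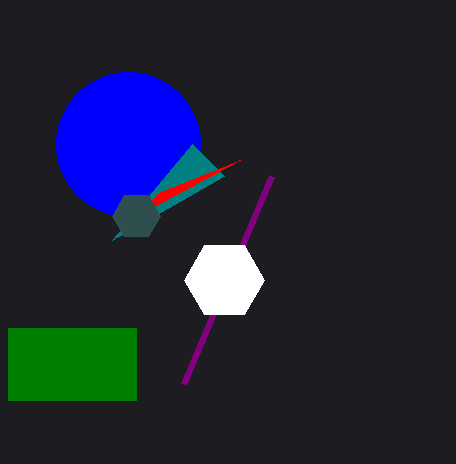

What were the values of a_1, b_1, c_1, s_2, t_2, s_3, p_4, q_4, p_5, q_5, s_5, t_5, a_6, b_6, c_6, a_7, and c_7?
a_1 = 128, b_1 = 144, c_1 = 72, s_2 = 272, t_2 = 176, s_3 = 112, p_4 = 160, q_4 = 192, p_5 = 8, q_5 = 328, s_5 = 136, t_5 = 400, a_6 = 224, b_6 = 280, c_6 = 40, a_7 = 136, c_7 = 24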